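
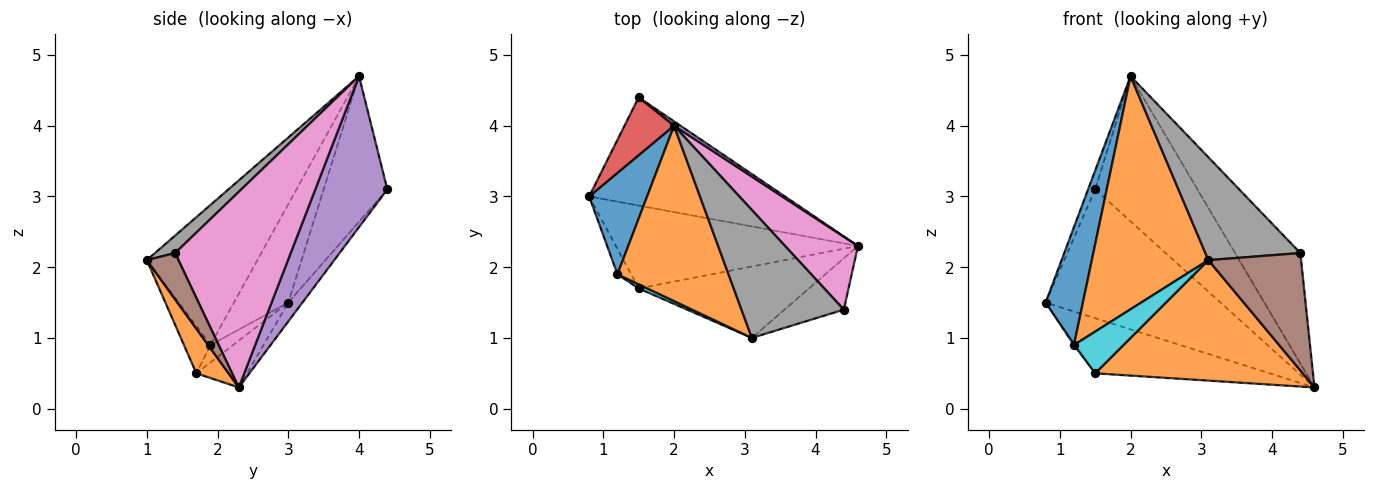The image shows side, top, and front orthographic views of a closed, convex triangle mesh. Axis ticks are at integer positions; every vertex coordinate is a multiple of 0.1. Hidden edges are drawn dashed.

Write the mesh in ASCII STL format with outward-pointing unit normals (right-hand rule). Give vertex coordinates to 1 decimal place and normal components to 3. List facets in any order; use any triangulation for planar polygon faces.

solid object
 facet normal -0.159 0.547 -0.822
  outer loop
   vertex 1.5 1.7 0.5
   vertex 0.8 3.0 1.5
   vertex 4.6 2.3 0.3
  endloop
 endfacet
 facet normal 0.132 -0.853 -0.505
  outer loop
   vertex 1.5 1.7 0.5
   vertex 4.6 2.3 0.3
   vertex 3.1 1.0 2.1
  endloop
 endfacet
 facet normal -0.062 0.764 -0.642
  outer loop
   vertex 1.5 4.4 3.1
   vertex 4.6 2.3 0.3
   vertex 0.8 3.0 1.5
  endloop
 endfacet
 facet normal -0.941 0.105 0.320
  outer loop
   vertex 1.5 4.4 3.1
   vertex 0.8 3.0 1.5
   vertex 2.0 4.0 4.7
  endloop
 endfacet
 facet normal 0.576 0.817 0.024
  outer loop
   vertex 1.5 4.4 3.1
   vertex 2.0 4.0 4.7
   vertex 4.6 2.3 0.3
  endloop
 endfacet
 facet normal 0.298 -0.874 -0.383
  outer loop
   vertex 4.4 1.4 2.2
   vertex 3.1 1.0 2.1
   vertex 4.6 2.3 0.3
  endloop
 endfacet
 facet normal 0.828 0.468 0.309
  outer loop
   vertex 4.4 1.4 2.2
   vertex 4.6 2.3 0.3
   vertex 2.0 4.0 4.7
  endloop
 endfacet
 facet normal 0.132 -0.621 0.773
  outer loop
   vertex 4.4 1.4 2.2
   vertex 2.0 4.0 4.7
   vertex 3.1 1.0 2.1
  endloop
 endfacet
 facet normal -0.787 0.049 -0.615
  outer loop
   vertex 1.2 1.9 0.9
   vertex 0.8 3.0 1.5
   vertex 1.5 1.7 0.5
  endloop
 endfacet
 facet normal -0.470 -0.878 0.086
  outer loop
   vertex 1.2 1.9 0.9
   vertex 1.5 1.7 0.5
   vertex 3.1 1.0 2.1
  endloop
 endfacet
 facet normal -0.742 -0.508 0.437
  outer loop
   vertex 1.2 1.9 0.9
   vertex 2.0 4.0 4.7
   vertex 0.8 3.0 1.5
  endloop
 endfacet
 facet normal -0.604 -0.637 0.479
  outer loop
   vertex 1.2 1.9 0.9
   vertex 3.1 1.0 2.1
   vertex 2.0 4.0 4.7
  endloop
 endfacet
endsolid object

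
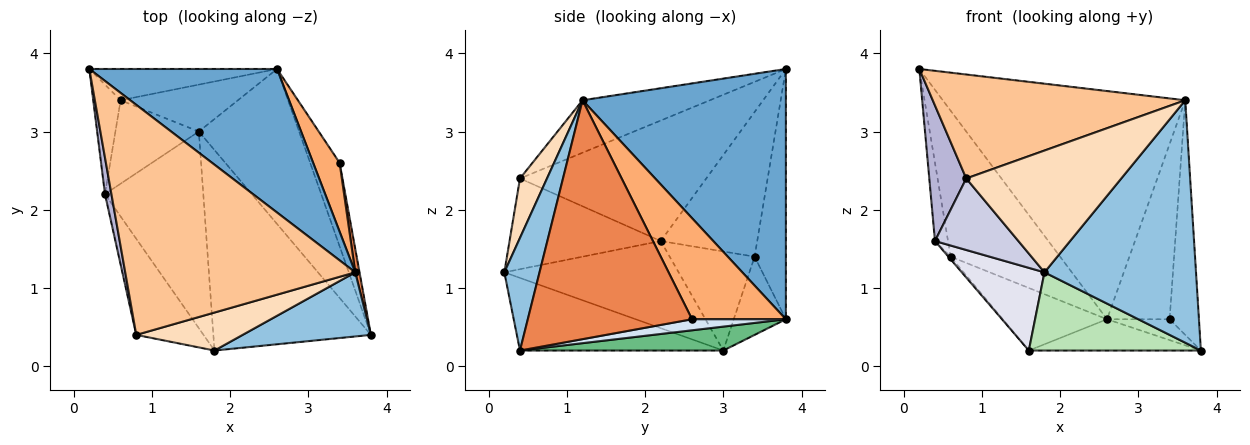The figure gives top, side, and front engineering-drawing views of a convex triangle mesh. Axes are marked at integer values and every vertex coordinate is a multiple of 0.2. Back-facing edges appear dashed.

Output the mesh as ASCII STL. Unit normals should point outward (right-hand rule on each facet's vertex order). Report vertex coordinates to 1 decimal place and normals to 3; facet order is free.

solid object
 facet normal 0.579 0.690 0.434
  outer loop
   vertex 3.6 1.2 3.4
   vertex 2.6 3.8 0.6
   vertex 0.2 3.8 3.8
  endloop
 endfacet
 facet normal 0.219 -0.943 0.250
  outer loop
   vertex 3.6 1.2 3.4
   vertex 1.8 0.2 1.2
   vertex 3.8 0.4 0.2
  endloop
 endfacet
 facet normal -0.269 0.942 -0.202
  outer loop
   vertex 0.6 3.4 1.4
   vertex 0.2 3.8 3.8
   vertex 2.6 3.8 0.6
  endloop
 endfacet
 facet normal 0.342 0.228 -0.912
  outer loop
   vertex 3.4 2.6 0.6
   vertex 3.8 0.4 0.2
   vertex 2.6 3.8 0.6
  endloop
 endfacet
 facet normal 0.984 0.176 0.018
  outer loop
   vertex 3.4 2.6 0.6
   vertex 3.6 1.2 3.4
   vertex 3.8 0.4 0.2
  endloop
 endfacet
 facet normal 0.813 0.542 0.213
  outer loop
   vertex 3.4 2.6 0.6
   vertex 2.6 3.8 0.6
   vertex 3.6 1.2 3.4
  endloop
 endfacet
 facet normal -0.203 -0.403 0.892
  outer loop
   vertex 0.8 0.4 2.4
   vertex 3.6 1.2 3.4
   vertex 0.2 3.8 3.8
  endloop
 endfacet
 facet normal 0.164 -0.942 0.294
  outer loop
   vertex 0.8 0.4 2.4
   vertex 1.8 0.2 1.2
   vertex 3.6 1.2 3.4
  endloop
 endfacet
 facet normal 0.228 0.193 -0.954
  outer loop
   vertex 1.6 3.0 0.2
   vertex 2.6 3.8 0.6
   vertex 3.8 0.4 0.2
  endloop
 endfacet
 facet normal -0.371 0.743 -0.557
  outer loop
   vertex 1.6 3.0 0.2
   vertex 0.6 3.4 1.4
   vertex 2.6 3.8 0.6
  endloop
 endfacet
 facet normal -0.395 -0.334 -0.856
  outer loop
   vertex 1.6 3.0 0.2
   vertex 3.8 0.4 0.2
   vertex 1.8 0.2 1.2
  endloop
 endfacet
 facet normal -0.765 0.020 -0.644
  outer loop
   vertex 0.4 2.2 1.6
   vertex 0.6 3.4 1.4
   vertex 1.6 3.0 0.2
  endloop
 endfacet
 facet normal -0.974 0.132 -0.184
  outer loop
   vertex 0.4 2.2 1.6
   vertex 0.2 3.8 3.8
   vertex 0.6 3.4 1.4
  endloop
 endfacet
 facet normal -0.980 -0.194 0.052
  outer loop
   vertex 0.4 2.2 1.6
   vertex 0.8 0.4 2.4
   vertex 0.2 3.8 3.8
  endloop
 endfacet
 facet normal -0.734 -0.405 -0.544
  outer loop
   vertex 0.4 2.2 1.6
   vertex 1.8 0.2 1.2
   vertex 0.8 0.4 2.4
  endloop
 endfacet
 facet normal -0.633 -0.300 -0.714
  outer loop
   vertex 0.4 2.2 1.6
   vertex 1.6 3.0 0.2
   vertex 1.8 0.2 1.2
  endloop
 endfacet
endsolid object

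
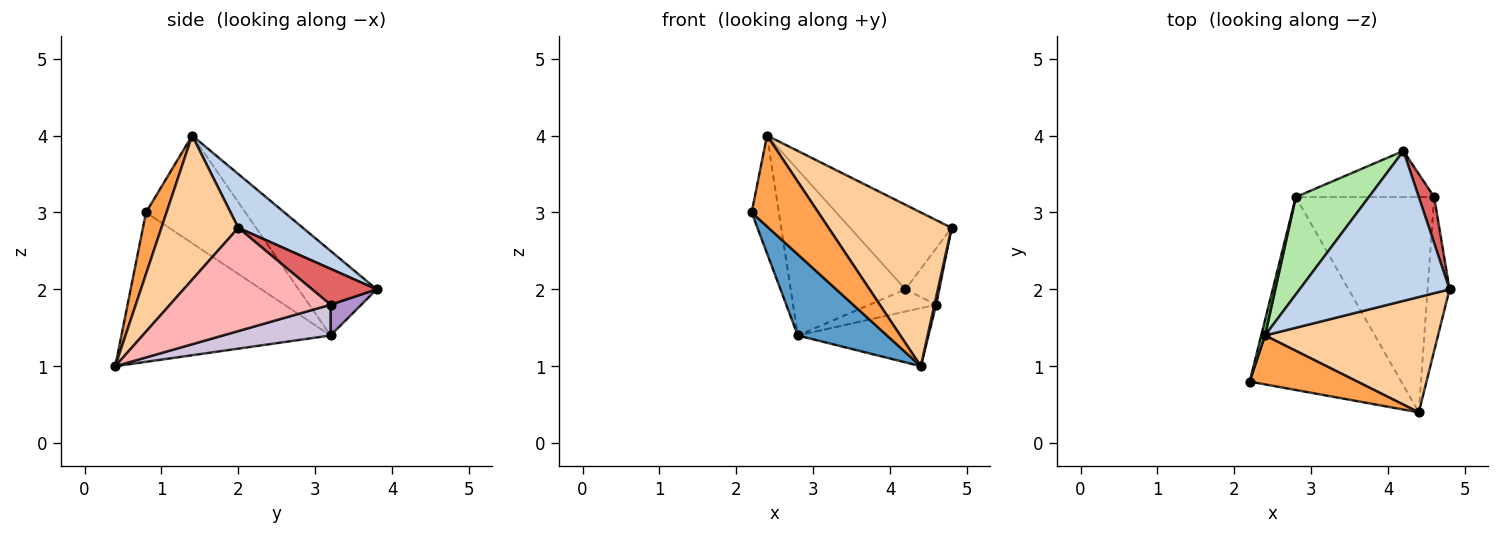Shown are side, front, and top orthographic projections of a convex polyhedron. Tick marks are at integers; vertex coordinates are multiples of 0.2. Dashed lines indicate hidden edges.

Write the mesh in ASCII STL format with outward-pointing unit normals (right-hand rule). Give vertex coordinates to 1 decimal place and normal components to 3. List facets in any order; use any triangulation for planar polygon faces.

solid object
 facet normal -0.672 -0.287 -0.682
  outer loop
   vertex 2.8 3.2 1.4
   vertex 4.4 0.4 1.0
   vertex 2.2 0.8 3.0
  endloop
 endfacet
 facet normal 0.298 0.469 0.831
  outer loop
   vertex 2.4 1.4 4.0
   vertex 4.8 2.0 2.8
   vertex 4.2 3.8 2.0
  endloop
 endfacet
 facet normal 0.261 -0.850 0.458
  outer loop
   vertex 2.4 1.4 4.0
   vertex 2.2 0.8 3.0
   vertex 4.4 0.4 1.0
  endloop
 endfacet
 facet normal 0.447 -0.716 0.537
  outer loop
   vertex 2.4 1.4 4.0
   vertex 4.4 0.4 1.0
   vertex 4.8 2.0 2.8
  endloop
 endfacet
 facet normal -0.964 0.264 0.034
  outer loop
   vertex 2.4 1.4 4.0
   vertex 2.8 3.2 1.4
   vertex 2.2 0.8 3.0
  endloop
 endfacet
 facet normal -0.506 0.744 0.437
  outer loop
   vertex 2.4 1.4 4.0
   vertex 4.2 3.8 2.0
   vertex 2.8 3.2 1.4
  endloop
 endfacet
 facet normal 0.828 0.434 0.355
  outer loop
   vertex 4.6 3.2 1.8
   vertex 4.2 3.8 2.0
   vertex 4.8 2.0 2.8
  endloop
 endfacet
 facet normal 0.978 -0.010 -0.208
  outer loop
   vertex 4.6 3.2 1.8
   vertex 4.8 2.0 2.8
   vertex 4.4 0.4 1.0
  endloop
 endfacet
 facet normal 0.196 0.425 -0.883
  outer loop
   vertex 4.6 3.2 1.8
   vertex 2.8 3.2 1.4
   vertex 4.2 3.8 2.0
  endloop
 endfacet
 facet normal 0.210 0.255 -0.944
  outer loop
   vertex 4.6 3.2 1.8
   vertex 4.4 0.4 1.0
   vertex 2.8 3.2 1.4
  endloop
 endfacet
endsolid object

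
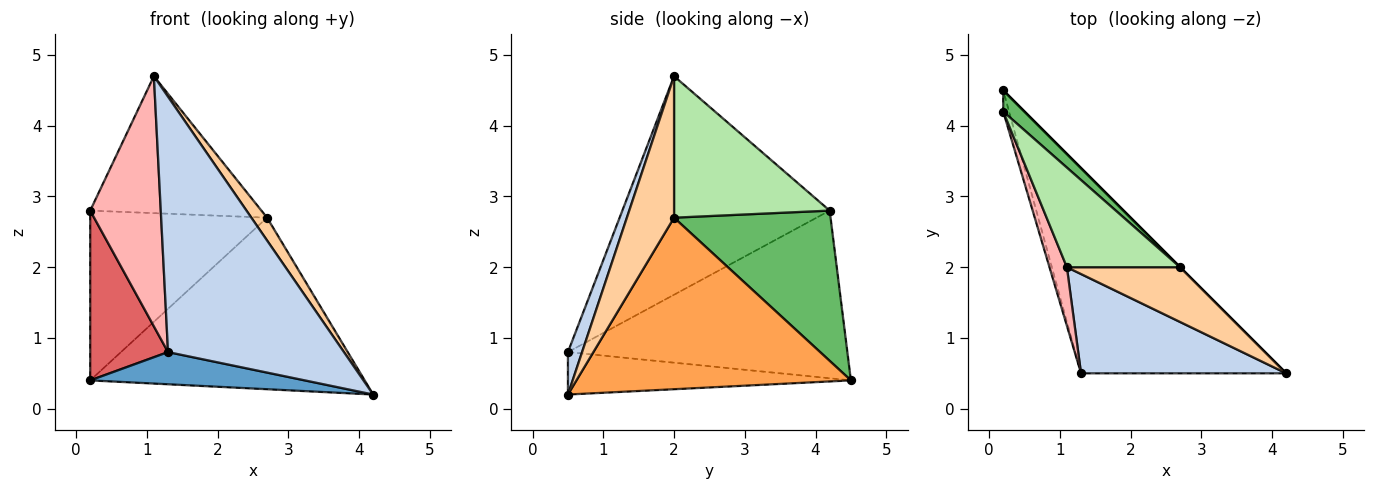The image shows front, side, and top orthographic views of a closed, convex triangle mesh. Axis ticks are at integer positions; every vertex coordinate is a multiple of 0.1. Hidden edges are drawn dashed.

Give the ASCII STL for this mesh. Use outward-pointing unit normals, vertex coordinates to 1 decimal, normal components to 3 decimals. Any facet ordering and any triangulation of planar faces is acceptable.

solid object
 facet normal -0.200 -0.152 -0.968
  outer loop
   vertex 1.3 0.5 0.8
   vertex 0.2 4.5 0.4
   vertex 4.2 0.5 0.2
  endloop
 endfacet
 facet normal 0.075 -0.929 0.361
  outer loop
   vertex 1.3 0.5 0.8
   vertex 4.2 0.5 0.2
   vertex 1.1 2.0 4.7
  endloop
 endfacet
 facet normal 0.707 0.707 0.000
  outer loop
   vertex 2.7 2.0 2.7
   vertex 4.2 0.5 0.2
   vertex 0.2 4.5 0.4
  endloop
 endfacet
 facet normal 0.756 -0.252 0.605
  outer loop
   vertex 2.7 2.0 2.7
   vertex 1.1 2.0 4.7
   vertex 4.2 0.5 0.2
  endloop
 endfacet
 facet normal 0.660 0.746 0.093
  outer loop
   vertex 0.2 4.2 2.8
   vertex 2.7 2.0 2.7
   vertex 0.2 4.5 0.4
  endloop
 endfacet
 facet normal 0.592 0.652 0.474
  outer loop
   vertex 0.2 4.2 2.8
   vertex 1.1 2.0 4.7
   vertex 2.7 2.0 2.7
  endloop
 endfacet
 facet normal -0.963 -0.268 -0.034
  outer loop
   vertex 0.2 4.2 2.8
   vertex 0.2 4.5 0.4
   vertex 1.3 0.5 0.8
  endloop
 endfacet
 facet normal -0.944 -0.321 0.075
  outer loop
   vertex 0.2 4.2 2.8
   vertex 1.3 0.5 0.8
   vertex 1.1 2.0 4.7
  endloop
 endfacet
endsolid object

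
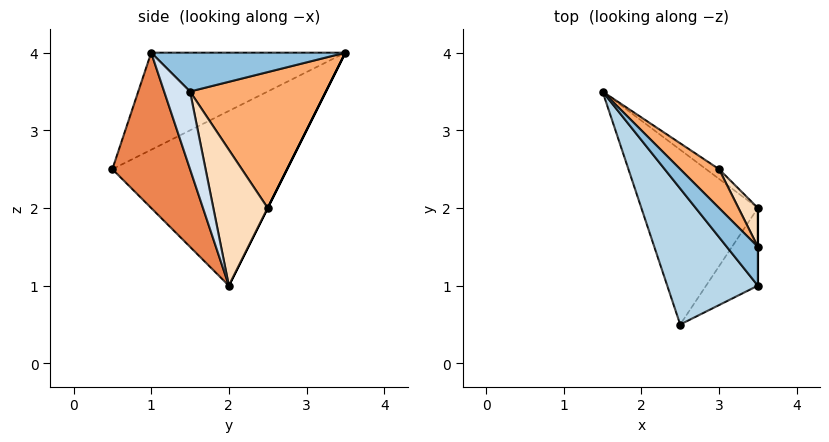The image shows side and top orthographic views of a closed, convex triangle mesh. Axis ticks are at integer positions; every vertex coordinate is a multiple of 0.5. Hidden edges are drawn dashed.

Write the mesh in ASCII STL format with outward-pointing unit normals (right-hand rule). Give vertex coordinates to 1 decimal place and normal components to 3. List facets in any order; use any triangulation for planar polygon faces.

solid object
 facet normal -0.832 0.000 -0.555
  outer loop
   vertex 3.5 2.0 1.0
   vertex 2.5 0.5 2.5
   vertex 1.5 3.5 4.0
  endloop
 endfacet
 facet normal 0.662 0.530 0.530
  outer loop
   vertex 3.5 1.0 4.0
   vertex 3.5 1.5 3.5
   vertex 1.5 3.5 4.0
  endloop
 endfacet
 facet normal -0.631 -0.505 0.589
  outer loop
   vertex 3.5 1.0 4.0
   vertex 1.5 3.5 4.0
   vertex 2.5 0.5 2.5
  endloop
 endfacet
 facet normal 1.000 0.000 0.000
  outer loop
   vertex 3.5 1.0 4.0
   vertex 3.5 2.0 1.0
   vertex 3.5 1.5 3.5
  endloop
 endfacet
 facet normal 0.688 -0.688 -0.229
  outer loop
   vertex 3.5 1.0 4.0
   vertex 2.5 0.5 2.5
   vertex 3.5 2.0 1.0
  endloop
 endfacet
 facet normal 0.717 0.666 0.205
  outer loop
   vertex 3.0 2.5 2.0
   vertex 1.5 3.5 4.0
   vertex 3.5 1.5 3.5
  endloop
 endfacet
 facet normal 0.000 0.894 -0.447
  outer loop
   vertex 3.0 2.5 2.0
   vertex 3.5 2.0 1.0
   vertex 1.5 3.5 4.0
  endloop
 endfacet
 facet normal 0.808 0.577 0.115
  outer loop
   vertex 3.0 2.5 2.0
   vertex 3.5 1.5 3.5
   vertex 3.5 2.0 1.0
  endloop
 endfacet
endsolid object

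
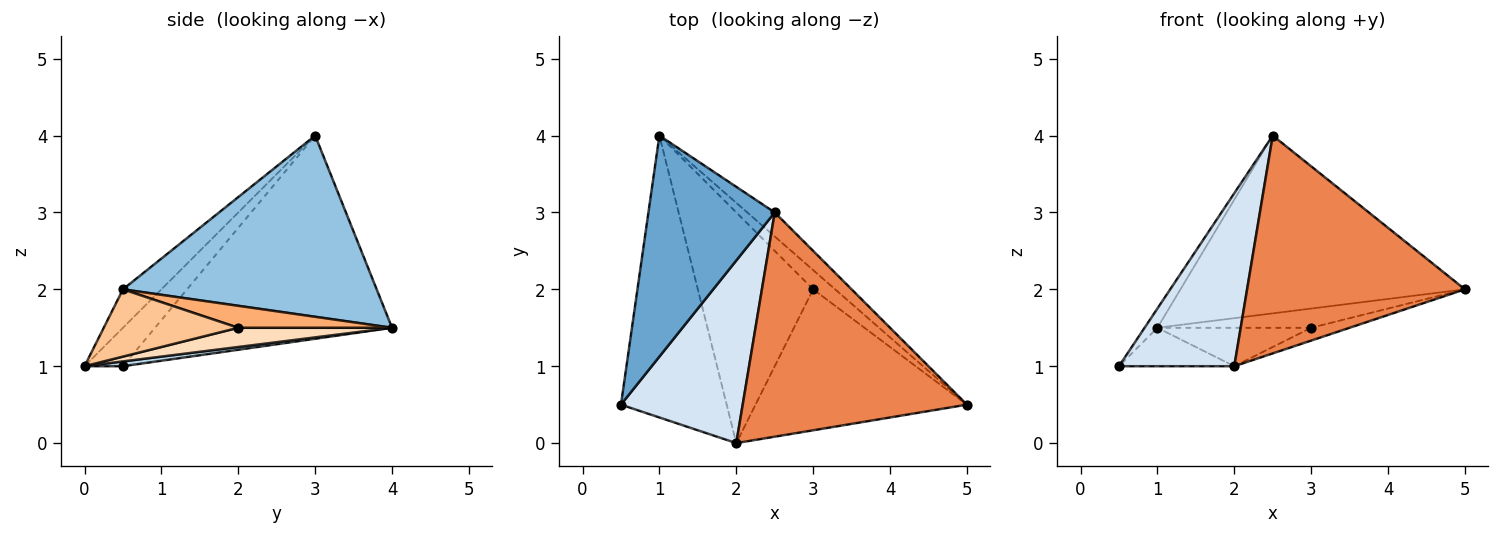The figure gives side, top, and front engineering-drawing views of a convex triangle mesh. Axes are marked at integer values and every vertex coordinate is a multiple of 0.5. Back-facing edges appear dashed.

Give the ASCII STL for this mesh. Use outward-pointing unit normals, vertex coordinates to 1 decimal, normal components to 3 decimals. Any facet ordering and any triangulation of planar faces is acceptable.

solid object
 facet normal -0.848 0.046 0.527
  outer loop
   vertex 2.5 3.0 4.0
   vertex 1.0 4.0 1.5
   vertex 0.5 0.5 1.0
  endloop
 endfacet
 facet normal 0.662 0.743 -0.100
  outer loop
   vertex 2.5 3.0 4.0
   vertex 5.0 0.5 2.0
   vertex 1.0 4.0 1.5
  endloop
 endfacet
 facet normal 0.045 0.135 -0.990
  outer loop
   vertex 2.0 0.0 1.0
   vertex 0.5 0.5 1.0
   vertex 1.0 4.0 1.5
  endloop
 endfacet
 facet normal -0.223 -0.670 0.708
  outer loop
   vertex 2.0 0.0 1.0
   vertex 2.5 3.0 4.0
   vertex 0.5 0.5 1.0
  endloop
 endfacet
 facet normal -0.122 -0.692 0.712
  outer loop
   vertex 2.0 0.0 1.0
   vertex 5.0 0.5 2.0
   vertex 2.5 3.0 4.0
  endloop
 endfacet
 facet normal 0.577 0.577 -0.577
  outer loop
   vertex 3.0 2.0 1.5
   vertex 1.0 4.0 1.5
   vertex 5.0 0.5 2.0
  endloop
 endfacet
 facet normal 0.302 0.086 -0.949
  outer loop
   vertex 3.0 2.0 1.5
   vertex 5.0 0.5 2.0
   vertex 2.0 0.0 1.0
  endloop
 endfacet
 facet normal 0.162 0.162 -0.973
  outer loop
   vertex 3.0 2.0 1.5
   vertex 2.0 0.0 1.0
   vertex 1.0 4.0 1.5
  endloop
 endfacet
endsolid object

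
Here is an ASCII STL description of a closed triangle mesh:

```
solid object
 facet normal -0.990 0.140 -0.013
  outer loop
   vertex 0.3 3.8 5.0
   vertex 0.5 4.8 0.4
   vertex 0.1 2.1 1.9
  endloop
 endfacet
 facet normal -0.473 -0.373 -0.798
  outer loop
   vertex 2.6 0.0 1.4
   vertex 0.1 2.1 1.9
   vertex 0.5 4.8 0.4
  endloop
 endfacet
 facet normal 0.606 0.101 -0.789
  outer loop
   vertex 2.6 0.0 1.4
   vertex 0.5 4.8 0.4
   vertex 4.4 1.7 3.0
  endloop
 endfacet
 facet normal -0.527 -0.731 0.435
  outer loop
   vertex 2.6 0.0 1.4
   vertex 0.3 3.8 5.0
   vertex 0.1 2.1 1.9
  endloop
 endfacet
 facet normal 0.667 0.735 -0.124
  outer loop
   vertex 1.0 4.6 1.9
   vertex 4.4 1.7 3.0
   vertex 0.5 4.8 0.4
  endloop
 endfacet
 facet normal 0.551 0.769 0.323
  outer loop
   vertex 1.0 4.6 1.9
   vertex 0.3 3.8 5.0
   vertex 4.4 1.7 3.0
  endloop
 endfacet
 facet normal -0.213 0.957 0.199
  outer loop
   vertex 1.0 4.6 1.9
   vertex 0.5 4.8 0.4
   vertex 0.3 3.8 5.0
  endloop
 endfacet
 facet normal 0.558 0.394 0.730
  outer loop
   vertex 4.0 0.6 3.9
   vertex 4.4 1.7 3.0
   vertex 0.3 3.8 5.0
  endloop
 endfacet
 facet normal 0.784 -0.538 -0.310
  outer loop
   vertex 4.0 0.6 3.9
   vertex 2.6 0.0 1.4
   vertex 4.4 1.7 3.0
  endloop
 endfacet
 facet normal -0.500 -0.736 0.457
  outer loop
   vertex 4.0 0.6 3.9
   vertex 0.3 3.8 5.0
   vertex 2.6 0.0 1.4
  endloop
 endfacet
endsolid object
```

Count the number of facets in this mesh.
10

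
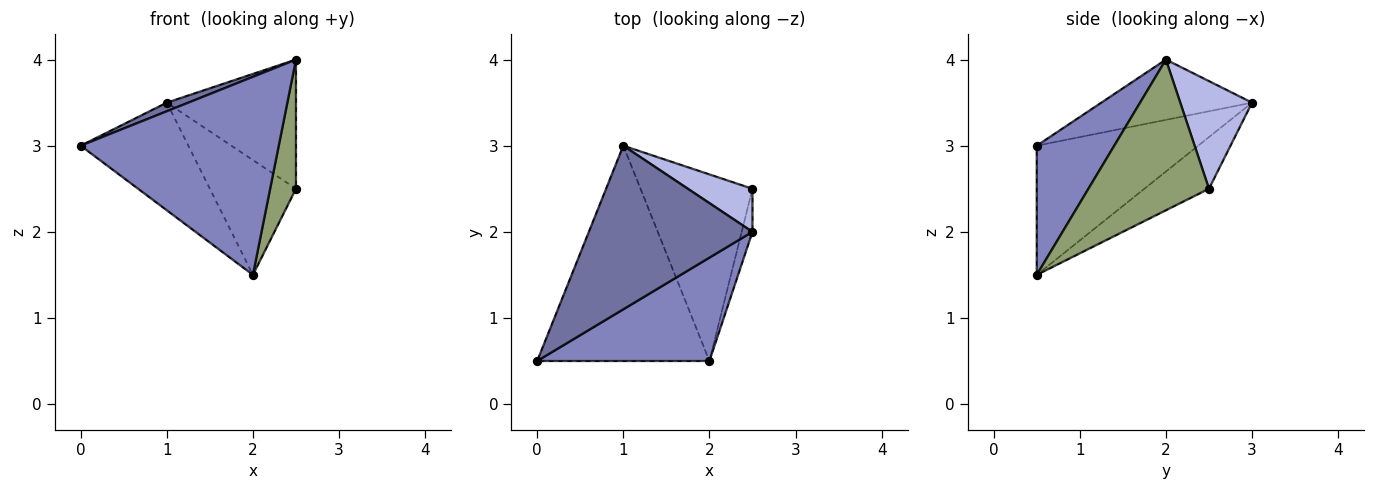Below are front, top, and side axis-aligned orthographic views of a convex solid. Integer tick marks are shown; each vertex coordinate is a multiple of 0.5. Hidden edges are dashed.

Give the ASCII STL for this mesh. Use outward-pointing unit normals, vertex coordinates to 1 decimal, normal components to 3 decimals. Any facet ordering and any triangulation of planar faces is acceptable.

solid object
 facet normal -0.345 -0.049 0.937
  outer loop
   vertex 1.0 3.0 3.5
   vertex 0.0 0.5 3.0
   vertex 2.5 2.0 4.0
  endloop
 endfacet
 facet normal 0.328 -0.838 0.437
  outer loop
   vertex 2.0 0.5 1.5
   vertex 2.5 2.0 4.0
   vertex 0.0 0.5 3.0
  endloop
 endfacet
 facet normal -0.557 0.371 -0.743
  outer loop
   vertex 2.0 0.5 1.5
   vertex 0.0 0.5 3.0
   vertex 1.0 3.0 3.5
  endloop
 endfacet
 facet normal 0.466 0.839 0.280
  outer loop
   vertex 2.5 2.5 2.5
   vertex 1.0 3.0 3.5
   vertex 2.5 2.0 4.0
  endloop
 endfacet
 facet normal 0.975 -0.209 -0.070
  outer loop
   vertex 2.5 2.5 2.5
   vertex 2.5 2.0 4.0
   vertex 2.0 0.5 1.5
  endloop
 endfacet
 facet normal -0.366 0.488 -0.793
  outer loop
   vertex 2.5 2.5 2.5
   vertex 2.0 0.5 1.5
   vertex 1.0 3.0 3.5
  endloop
 endfacet
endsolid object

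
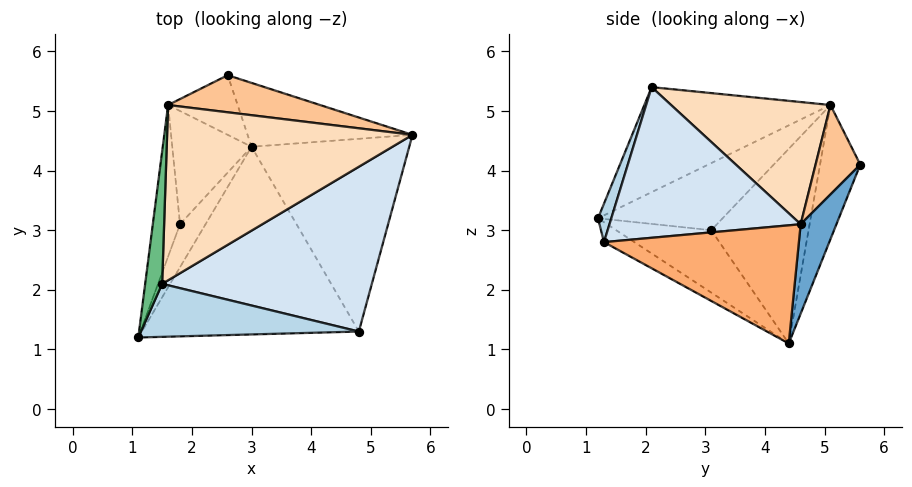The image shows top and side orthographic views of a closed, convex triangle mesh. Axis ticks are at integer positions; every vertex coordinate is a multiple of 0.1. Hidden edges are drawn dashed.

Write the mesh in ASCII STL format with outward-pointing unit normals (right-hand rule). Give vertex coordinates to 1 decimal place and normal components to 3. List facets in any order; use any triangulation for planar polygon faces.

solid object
 facet normal 0.186 0.921 -0.343
  outer loop
   vertex 3.0 4.4 1.1
   vertex 2.6 5.6 4.1
   vertex 5.7 4.6 3.1
  endloop
 endfacet
 facet normal -0.886 0.288 -0.362
  outer loop
   vertex 1.8 3.1 3.0
   vertex 3.0 4.4 1.1
   vertex 1.1 1.2 3.2
  endloop
 endfacet
 facet normal 0.065 -0.928 0.368
  outer loop
   vertex 4.8 1.3 2.8
   vertex 1.5 2.1 5.4
   vertex 1.1 1.2 3.2
  endloop
 endfacet
 facet normal 0.568 -0.227 0.791
  outer loop
   vertex 4.8 1.3 2.8
   vertex 5.7 4.6 3.1
   vertex 1.5 2.1 5.4
  endloop
 endfacet
 facet normal -0.078 -0.514 -0.854
  outer loop
   vertex 4.8 1.3 2.8
   vertex 1.1 1.2 3.2
   vertex 3.0 4.4 1.1
  endloop
 endfacet
 facet normal 0.597 -0.090 -0.797
  outer loop
   vertex 4.8 1.3 2.8
   vertex 3.0 4.4 1.1
   vertex 5.7 4.6 3.1
  endloop
 endfacet
 facet normal 0.413 0.579 0.703
  outer loop
   vertex 1.6 5.1 5.1
   vertex 5.7 4.6 3.1
   vertex 2.6 5.6 4.1
  endloop
 endfacet
 facet normal 0.445 0.074 0.893
  outer loop
   vertex 1.6 5.1 5.1
   vertex 1.5 2.1 5.4
   vertex 5.7 4.6 3.1
  endloop
 endfacet
 facet normal -0.986 0.049 0.159
  outer loop
   vertex 1.6 5.1 5.1
   vertex 1.1 1.2 3.2
   vertex 1.5 2.1 5.4
  endloop
 endfacet
 facet normal -0.887 0.289 -0.360
  outer loop
   vertex 1.6 5.1 5.1
   vertex 1.8 3.1 3.0
   vertex 1.1 1.2 3.2
  endloop
 endfacet
 facet normal -0.675 0.650 -0.350
  outer loop
   vertex 1.6 5.1 5.1
   vertex 2.6 5.6 4.1
   vertex 3.0 4.4 1.1
  endloop
 endfacet
 facet normal -0.886 0.290 -0.361
  outer loop
   vertex 1.6 5.1 5.1
   vertex 3.0 4.4 1.1
   vertex 1.8 3.1 3.0
  endloop
 endfacet
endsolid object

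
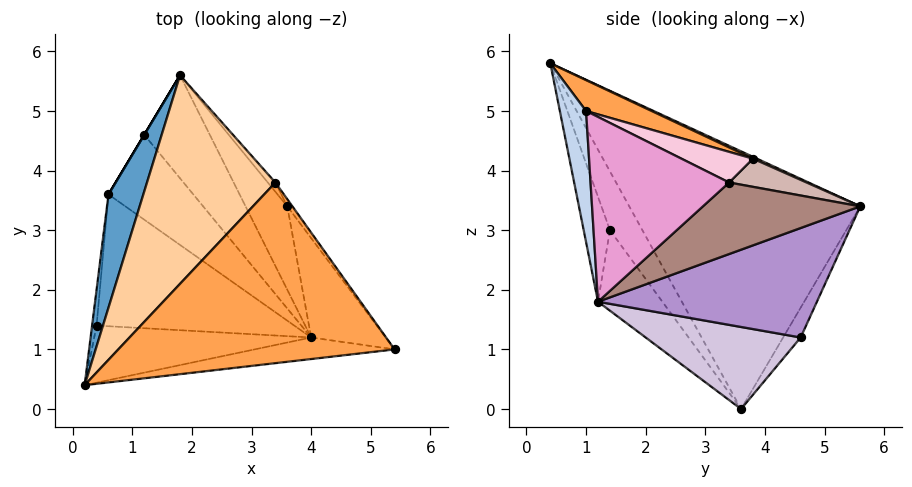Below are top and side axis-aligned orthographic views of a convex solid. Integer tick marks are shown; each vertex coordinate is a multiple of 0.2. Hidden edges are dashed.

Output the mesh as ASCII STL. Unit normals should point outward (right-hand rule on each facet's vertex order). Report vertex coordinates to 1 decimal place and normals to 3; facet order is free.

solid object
 facet normal -0.930 0.344 0.126
  outer loop
   vertex 0.6 3.6 0.0
   vertex 0.2 0.4 5.8
   vertex 1.8 5.6 3.4
  endloop
 endfacet
 facet normal 0.098 -0.990 -0.105
  outer loop
   vertex 4.0 1.2 1.8
   vertex 5.4 1.0 5.0
   vertex 0.2 0.4 5.8
  endloop
 endfacet
 facet normal 0.104 0.341 0.934
  outer loop
   vertex 3.4 3.8 4.2
   vertex 0.2 0.4 5.8
   vertex 5.4 1.0 5.0
  endloop
 endfacet
 facet normal 0.013 0.416 0.909
  outer loop
   vertex 3.4 3.8 4.2
   vertex 1.8 5.6 3.4
   vertex 0.2 0.4 5.8
  endloop
 endfacet
 facet normal -0.997 -0.013 -0.076
  outer loop
   vertex 0.4 1.4 3.0
   vertex 0.2 0.4 5.8
   vertex 0.6 3.6 0.0
  endloop
 endfacet
 facet normal -0.165 -0.925 -0.342
  outer loop
   vertex 0.4 1.4 3.0
   vertex 4.0 1.2 1.8
   vertex 0.2 0.4 5.8
  endloop
 endfacet
 facet normal -0.238 -0.776 -0.585
  outer loop
   vertex 0.4 1.4 3.0
   vertex 0.6 3.6 0.0
   vertex 4.0 1.2 1.8
  endloop
 endfacet
 facet normal -0.857 0.514 0.000
  outer loop
   vertex 1.2 4.6 1.2
   vertex 0.6 3.6 0.0
   vertex 1.8 5.6 3.4
  endloop
 endfacet
 facet normal 0.730 0.524 -0.438
  outer loop
   vertex 1.2 4.6 1.2
   vertex 1.8 5.6 3.4
   vertex 4.0 1.2 1.8
  endloop
 endfacet
 facet normal 0.635 0.407 -0.657
  outer loop
   vertex 1.2 4.6 1.2
   vertex 4.0 1.2 1.8
   vertex 0.6 3.6 0.0
  endloop
 endfacet
 facet normal 0.736 0.524 -0.429
  outer loop
   vertex 3.6 3.4 3.8
   vertex 4.0 1.2 1.8
   vertex 1.8 5.6 3.4
  endloop
 endfacet
 facet normal 0.775 0.596 -0.209
  outer loop
   vertex 3.6 3.4 3.8
   vertex 1.8 5.6 3.4
   vertex 3.4 3.8 4.2
  endloop
 endfacet
 facet normal 0.827 0.453 -0.333
  outer loop
   vertex 3.6 3.4 3.8
   vertex 5.4 1.0 5.0
   vertex 4.0 1.2 1.8
  endloop
 endfacet
 facet normal 0.824 0.549 -0.137
  outer loop
   vertex 3.6 3.4 3.8
   vertex 3.4 3.8 4.2
   vertex 5.4 1.0 5.0
  endloop
 endfacet
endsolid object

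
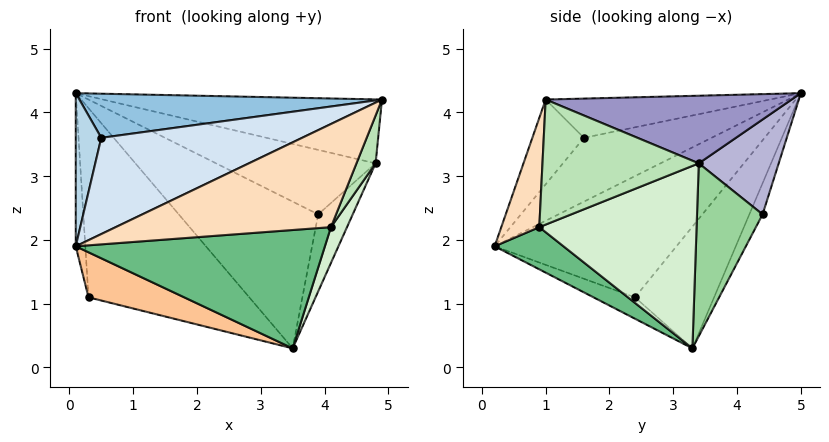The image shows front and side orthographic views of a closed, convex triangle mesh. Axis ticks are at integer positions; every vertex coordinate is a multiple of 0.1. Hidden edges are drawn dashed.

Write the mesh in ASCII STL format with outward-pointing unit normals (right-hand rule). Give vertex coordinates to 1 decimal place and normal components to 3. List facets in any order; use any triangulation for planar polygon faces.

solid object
 facet normal -0.084 0.889 -0.450
  outer loop
   vertex 3.9 4.4 2.4
   vertex 3.5 3.3 0.3
   vertex 0.1 5.0 4.3
  endloop
 endfacet
 facet normal -0.161 -0.217 0.963
  outer loop
   vertex 0.5 1.6 3.6
   vertex 4.9 1.0 4.2
   vertex 0.1 5.0 4.3
  endloop
 endfacet
 facet normal -0.913 -0.183 0.365
  outer loop
   vertex 0.5 1.6 3.6
   vertex 0.1 5.0 4.3
   vertex 0.1 0.2 1.9
  endloop
 endfacet
 facet normal -0.189 -0.736 0.650
  outer loop
   vertex 0.5 1.6 3.6
   vertex 0.1 0.2 1.9
   vertex 4.9 1.0 4.2
  endloop
 endfacet
 facet normal -0.993 0.052 -0.105
  outer loop
   vertex 0.3 2.4 1.1
   vertex 0.1 0.2 1.9
   vertex 0.1 5.0 4.3
  endloop
 endfacet
 facet normal -0.352 0.716 -0.603
  outer loop
   vertex 0.3 2.4 1.1
   vertex 0.1 5.0 4.3
   vertex 3.5 3.3 0.3
  endloop
 endfacet
 facet normal -0.142 -0.327 -0.934
  outer loop
   vertex 0.3 2.4 1.1
   vertex 3.5 3.3 0.3
   vertex 0.1 0.2 1.9
  endloop
 endfacet
 facet normal 0.174 -0.985 -0.020
  outer loop
   vertex 4.1 0.9 2.2
   vertex 4.9 1.0 4.2
   vertex 0.1 0.2 1.9
  endloop
 endfacet
 facet normal 0.162 -0.587 -0.793
  outer loop
   vertex 4.1 0.9 2.2
   vertex 0.1 0.2 1.9
   vertex 3.5 3.3 0.3
  endloop
 endfacet
 facet normal 0.818 0.431 -0.381
  outer loop
   vertex 4.8 3.4 3.2
   vertex 3.5 3.3 0.3
   vertex 3.9 4.4 2.4
  endloop
 endfacet
 facet normal 0.924 -0.113 -0.364
  outer loop
   vertex 4.8 3.4 3.2
   vertex 4.9 1.0 4.2
   vertex 4.1 0.9 2.2
  endloop
 endfacet
 facet normal 0.910 -0.093 -0.405
  outer loop
   vertex 4.8 3.4 3.2
   vertex 4.1 0.9 2.2
   vertex 3.5 3.3 0.3
  endloop
 endfacet
 facet normal 0.330 0.375 0.866
  outer loop
   vertex 4.8 3.4 3.2
   vertex 0.1 5.0 4.3
   vertex 4.9 1.0 4.2
  endloop
 endfacet
 facet normal 0.382 0.762 0.523
  outer loop
   vertex 4.8 3.4 3.2
   vertex 3.9 4.4 2.4
   vertex 0.1 5.0 4.3
  endloop
 endfacet
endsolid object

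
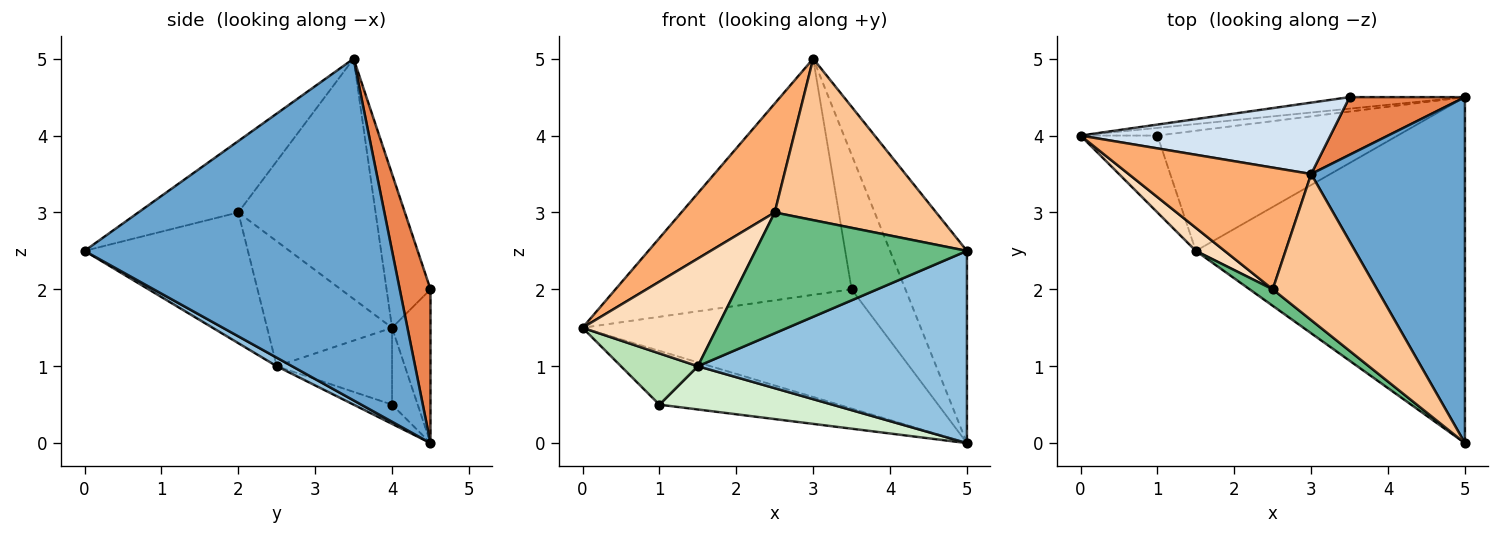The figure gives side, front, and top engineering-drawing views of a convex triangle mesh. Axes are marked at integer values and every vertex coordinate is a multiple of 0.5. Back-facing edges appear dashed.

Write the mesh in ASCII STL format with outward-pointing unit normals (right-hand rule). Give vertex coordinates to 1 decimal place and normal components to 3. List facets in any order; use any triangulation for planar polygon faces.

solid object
 facet normal 0.889 0.222 0.400
  outer loop
   vertex 3.0 3.5 5.0
   vertex 5.0 0.0 2.5
   vertex 5.0 4.5 0.0
  endloop
 endfacet
 facet normal 0.028 -0.485 -0.874
  outer loop
   vertex 1.5 2.5 1.0
   vertex 5.0 4.5 0.0
   vertex 5.0 0.0 2.5
  endloop
 endfacet
 facet normal -0.127 0.987 -0.096
  outer loop
   vertex 3.5 4.5 2.0
   vertex 5.0 4.5 0.0
   vertex 0.0 4.0 1.5
  endloop
 endfacet
 facet normal -0.175 0.942 0.285
  outer loop
   vertex 3.5 4.5 2.0
   vertex 0.0 4.0 1.5
   vertex 3.0 3.5 5.0
  endloop
 endfacet
 facet normal 0.465 0.814 0.349
  outer loop
   vertex 3.5 4.5 2.0
   vertex 3.0 3.5 5.0
   vertex 5.0 4.5 0.0
  endloop
 endfacet
 facet normal -0.700 -0.476 0.532
  outer loop
   vertex 2.5 2.0 3.0
   vertex 3.0 3.5 5.0
   vertex 0.0 4.0 1.5
  endloop
 endfacet
 facet normal -0.417 -0.674 0.610
  outer loop
   vertex 2.5 2.0 3.0
   vertex 5.0 0.0 2.5
   vertex 3.0 3.5 5.0
  endloop
 endfacet
 facet normal -0.672 -0.724 0.155
  outer loop
   vertex 2.5 2.0 3.0
   vertex 0.0 4.0 1.5
   vertex 1.5 2.5 1.0
  endloop
 endfacet
 facet normal -0.608 -0.787 0.107
  outer loop
   vertex 2.5 2.0 3.0
   vertex 1.5 2.5 1.0
   vertex 5.0 0.0 2.5
  endloop
 endfacet
 facet normal -0.140 0.980 -0.140
  outer loop
   vertex 1.0 4.0 0.5
   vertex 0.0 4.0 1.5
   vertex 5.0 4.5 0.0
  endloop
 endfacet
 facet normal -0.640 -0.426 -0.640
  outer loop
   vertex 1.0 4.0 0.5
   vertex 1.5 2.5 1.0
   vertex 0.0 4.0 1.5
  endloop
 endfacet
 facet normal -0.075 -0.338 -0.938
  outer loop
   vertex 1.0 4.0 0.5
   vertex 5.0 4.5 0.0
   vertex 1.5 2.5 1.0
  endloop
 endfacet
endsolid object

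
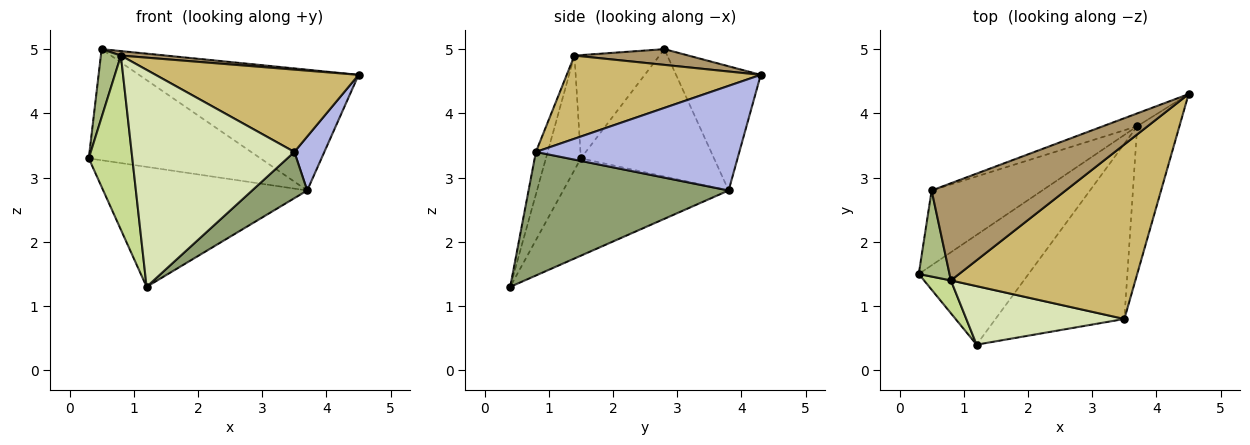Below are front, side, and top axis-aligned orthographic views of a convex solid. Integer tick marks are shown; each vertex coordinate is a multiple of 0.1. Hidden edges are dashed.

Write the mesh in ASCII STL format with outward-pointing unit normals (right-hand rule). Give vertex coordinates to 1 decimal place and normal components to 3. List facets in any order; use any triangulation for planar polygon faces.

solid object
 facet normal -0.513 0.633 -0.579
  outer loop
   vertex 3.7 3.8 2.8
   vertex 1.2 0.4 1.3
   vertex 0.3 1.5 3.3
  endloop
 endfacet
 facet normal -0.541 0.698 -0.470
  outer loop
   vertex 3.7 3.8 2.8
   vertex 0.3 1.5 3.3
   vertex 0.5 2.8 5.0
  endloop
 endfacet
 facet normal -0.358 0.928 -0.099
  outer loop
   vertex 3.7 3.8 2.8
   vertex 0.5 2.8 5.0
   vertex 4.5 4.3 4.6
  endloop
 endfacet
 facet normal 0.919 -0.135 -0.371
  outer loop
   vertex 3.7 3.8 2.8
   vertex 4.5 4.3 4.6
   vertex 3.5 0.8 3.4
  endloop
 endfacet
 facet normal 0.680 -0.187 -0.709
  outer loop
   vertex 3.7 3.8 2.8
   vertex 3.5 0.8 3.4
   vertex 1.2 0.4 1.3
  endloop
 endfacet
 facet normal -0.935 -0.220 0.278
  outer loop
   vertex 0.8 1.4 4.9
   vertex 0.5 2.8 5.0
   vertex 0.3 1.5 3.3
  endloop
 endfacet
 facet normal -0.620 -0.771 0.145
  outer loop
   vertex 0.8 1.4 4.9
   vertex 0.3 1.5 3.3
   vertex 1.2 0.4 1.3
  endloop
 endfacet
 facet normal -0.070 -0.963 0.260
  outer loop
   vertex 0.8 1.4 4.9
   vertex 1.2 0.4 1.3
   vertex 3.5 0.8 3.4
  endloop
 endfacet
 facet normal 0.116 -0.046 0.992
  outer loop
   vertex 0.8 1.4 4.9
   vertex 4.5 4.3 4.6
   vertex 0.5 2.8 5.0
  endloop
 endfacet
 facet normal 0.378 -0.395 0.838
  outer loop
   vertex 0.8 1.4 4.9
   vertex 3.5 0.8 3.4
   vertex 4.5 4.3 4.6
  endloop
 endfacet
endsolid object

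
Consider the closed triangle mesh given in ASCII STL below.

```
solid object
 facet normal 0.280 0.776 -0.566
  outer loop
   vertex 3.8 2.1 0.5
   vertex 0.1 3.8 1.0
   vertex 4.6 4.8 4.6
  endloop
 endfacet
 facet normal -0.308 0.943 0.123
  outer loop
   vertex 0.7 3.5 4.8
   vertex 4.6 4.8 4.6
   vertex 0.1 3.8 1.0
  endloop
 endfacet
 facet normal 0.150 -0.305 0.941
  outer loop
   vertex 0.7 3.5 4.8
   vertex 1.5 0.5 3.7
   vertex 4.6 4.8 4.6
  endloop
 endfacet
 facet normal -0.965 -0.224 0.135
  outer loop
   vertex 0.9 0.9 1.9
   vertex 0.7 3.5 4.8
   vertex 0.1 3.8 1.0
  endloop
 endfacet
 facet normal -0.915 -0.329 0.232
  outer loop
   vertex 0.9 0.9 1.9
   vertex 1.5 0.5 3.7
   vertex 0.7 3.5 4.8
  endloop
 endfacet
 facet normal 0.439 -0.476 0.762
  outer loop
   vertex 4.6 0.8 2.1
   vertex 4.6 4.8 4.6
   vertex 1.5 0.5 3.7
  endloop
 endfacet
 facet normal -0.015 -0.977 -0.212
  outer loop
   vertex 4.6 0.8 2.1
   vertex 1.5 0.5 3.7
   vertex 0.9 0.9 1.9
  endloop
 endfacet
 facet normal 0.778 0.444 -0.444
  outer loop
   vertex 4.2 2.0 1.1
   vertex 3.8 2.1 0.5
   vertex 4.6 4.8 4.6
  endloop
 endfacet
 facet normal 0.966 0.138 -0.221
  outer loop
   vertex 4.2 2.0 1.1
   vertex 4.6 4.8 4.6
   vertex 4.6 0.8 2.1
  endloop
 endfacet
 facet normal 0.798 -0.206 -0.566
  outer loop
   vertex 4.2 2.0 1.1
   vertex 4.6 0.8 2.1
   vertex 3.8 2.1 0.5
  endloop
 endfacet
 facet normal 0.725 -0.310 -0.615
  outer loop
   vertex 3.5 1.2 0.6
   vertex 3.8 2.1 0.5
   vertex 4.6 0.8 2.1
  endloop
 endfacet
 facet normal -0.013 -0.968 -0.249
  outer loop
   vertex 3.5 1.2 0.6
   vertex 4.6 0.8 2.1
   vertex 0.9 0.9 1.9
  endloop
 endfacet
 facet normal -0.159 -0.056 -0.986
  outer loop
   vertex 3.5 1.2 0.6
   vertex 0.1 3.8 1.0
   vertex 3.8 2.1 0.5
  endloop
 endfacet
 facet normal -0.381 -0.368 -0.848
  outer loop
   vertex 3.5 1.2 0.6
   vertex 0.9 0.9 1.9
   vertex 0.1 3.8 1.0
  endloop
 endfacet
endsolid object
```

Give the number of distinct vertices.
9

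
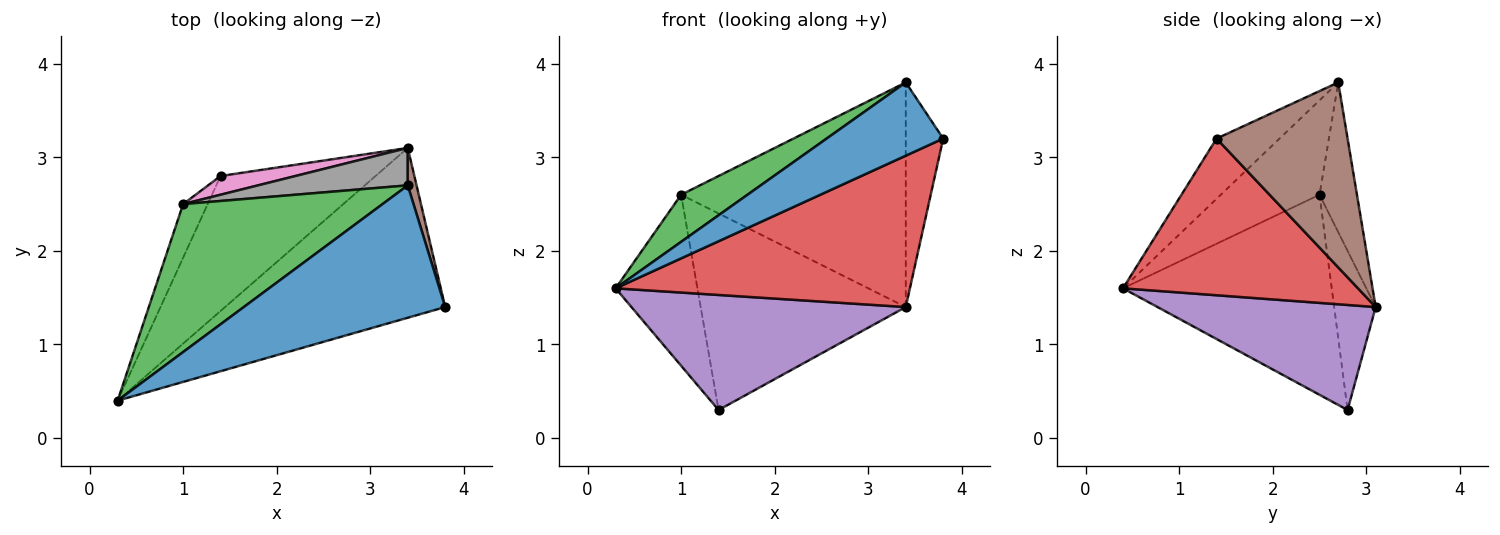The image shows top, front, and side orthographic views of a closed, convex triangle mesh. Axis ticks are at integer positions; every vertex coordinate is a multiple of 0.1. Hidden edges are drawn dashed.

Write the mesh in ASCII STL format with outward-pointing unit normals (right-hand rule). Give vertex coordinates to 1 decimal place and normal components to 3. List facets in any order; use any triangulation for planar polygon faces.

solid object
 facet normal -0.253 -0.469 0.846
  outer loop
   vertex 3.4 2.7 3.8
   vertex 0.3 0.4 1.6
   vertex 3.8 1.4 3.2
  endloop
 endfacet
 facet normal -0.925 0.362 -0.114
  outer loop
   vertex 1.0 2.5 2.6
   vertex 1.4 2.8 0.3
   vertex 0.3 0.4 1.6
  endloop
 endfacet
 facet normal -0.411 -0.277 0.869
  outer loop
   vertex 1.0 2.5 2.6
   vertex 0.3 0.4 1.6
   vertex 3.4 2.7 3.8
  endloop
 endfacet
 facet normal 0.469 -0.588 -0.659
  outer loop
   vertex 3.4 3.1 1.4
   vertex 3.8 1.4 3.2
   vertex 0.3 0.4 1.6
  endloop
 endfacet
 facet normal 0.458 -0.576 -0.676
  outer loop
   vertex 3.4 3.1 1.4
   vertex 0.3 0.4 1.6
   vertex 1.4 2.8 0.3
  endloop
 endfacet
 facet normal 0.961 0.274 0.046
  outer loop
   vertex 3.4 3.1 1.4
   vertex 3.4 2.7 3.8
   vertex 3.8 1.4 3.2
  endloop
 endfacet
 facet normal -0.198 0.976 0.093
  outer loop
   vertex 3.4 3.1 1.4
   vertex 1.4 2.8 0.3
   vertex 1.0 2.5 2.6
  endloop
 endfacet
 facet normal -0.162 0.973 0.162
  outer loop
   vertex 3.4 3.1 1.4
   vertex 1.0 2.5 2.6
   vertex 3.4 2.7 3.8
  endloop
 endfacet
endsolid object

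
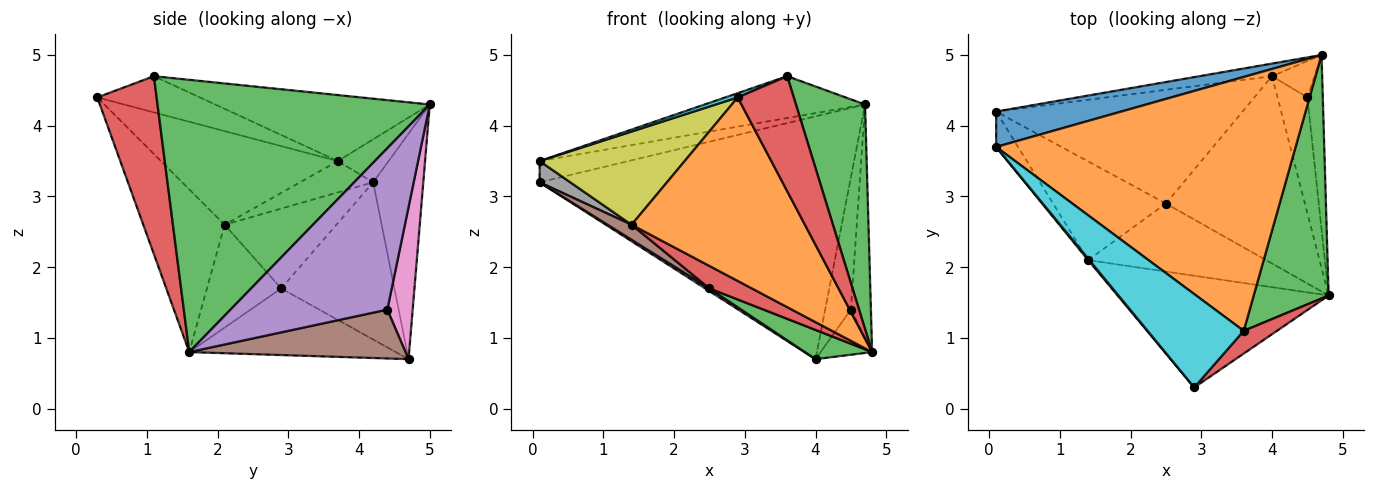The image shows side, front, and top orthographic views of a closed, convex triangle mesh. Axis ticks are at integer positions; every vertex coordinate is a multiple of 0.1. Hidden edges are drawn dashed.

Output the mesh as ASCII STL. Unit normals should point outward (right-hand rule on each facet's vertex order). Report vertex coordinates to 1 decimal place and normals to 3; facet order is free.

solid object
 facet normal -0.159 0.986 -0.051
  outer loop
   vertex 4.0 4.7 0.7
   vertex 0.1 4.2 3.2
   vertex 4.7 5.0 4.3
  endloop
 endfacet
 facet normal -0.372 -0.793 -0.483
  outer loop
   vertex 1.4 2.1 2.6
   vertex 4.8 1.6 0.8
   vertex 2.9 0.3 4.4
  endloop
 endfacet
 facet normal 0.937 -0.238 0.258
  outer loop
   vertex 3.6 1.1 4.7
   vertex 4.8 1.6 0.8
   vertex 4.7 5.0 4.3
  endloop
 endfacet
 facet normal 0.720 -0.681 0.134
  outer loop
   vertex 3.6 1.1 4.7
   vertex 2.9 0.3 4.4
   vertex 4.8 1.6 0.8
  endloop
 endfacet
 facet normal 0.988 0.126 -0.094
  outer loop
   vertex 4.5 4.4 1.4
   vertex 4.7 5.0 4.3
   vertex 4.8 1.6 0.8
  endloop
 endfacet
 facet normal 0.836 0.199 -0.512
  outer loop
   vertex 4.5 4.4 1.4
   vertex 4.8 1.6 0.8
   vertex 4.0 4.7 0.7
  endloop
 endfacet
 facet normal 0.689 0.699 -0.192
  outer loop
   vertex 4.5 4.4 1.4
   vertex 4.0 4.7 0.7
   vertex 4.7 5.0 4.3
  endloop
 endfacet
 facet normal -0.775 -0.325 -0.542
  outer loop
   vertex 0.1 3.7 3.5
   vertex 0.1 4.2 3.2
   vertex 1.4 2.1 2.6
  endloop
 endfacet
 facet normal -0.773 -0.634 0.010
  outer loop
   vertex 0.1 3.7 3.5
   vertex 1.4 2.1 2.6
   vertex 2.9 0.3 4.4
  endloop
 endfacet
 facet normal -0.352 -0.042 0.935
  outer loop
   vertex 0.1 3.7 3.5
   vertex 2.9 0.3 4.4
   vertex 3.6 1.1 4.7
  endloop
 endfacet
 facet normal -0.283 0.494 0.823
  outer loop
   vertex 0.1 3.7 3.5
   vertex 4.7 5.0 4.3
   vertex 0.1 4.2 3.2
  endloop
 endfacet
 facet normal -0.213 0.159 0.964
  outer loop
   vertex 0.1 3.7 3.5
   vertex 3.6 1.1 4.7
   vertex 4.7 5.0 4.3
  endloop
 endfacet
 facet normal -0.428 -0.139 -0.893
  outer loop
   vertex 2.5 2.9 1.7
   vertex 4.0 4.7 0.7
   vertex 4.8 1.6 0.8
  endloop
 endfacet
 facet normal -0.481 -0.275 -0.832
  outer loop
   vertex 2.5 2.9 1.7
   vertex 4.8 1.6 0.8
   vertex 1.4 2.1 2.6
  endloop
 endfacet
 facet normal -0.538 -0.020 -0.843
  outer loop
   vertex 2.5 2.9 1.7
   vertex 0.1 4.2 3.2
   vertex 4.0 4.7 0.7
  endloop
 endfacet
 facet normal -0.573 -0.123 -0.810
  outer loop
   vertex 2.5 2.9 1.7
   vertex 1.4 2.1 2.6
   vertex 0.1 4.2 3.2
  endloop
 endfacet
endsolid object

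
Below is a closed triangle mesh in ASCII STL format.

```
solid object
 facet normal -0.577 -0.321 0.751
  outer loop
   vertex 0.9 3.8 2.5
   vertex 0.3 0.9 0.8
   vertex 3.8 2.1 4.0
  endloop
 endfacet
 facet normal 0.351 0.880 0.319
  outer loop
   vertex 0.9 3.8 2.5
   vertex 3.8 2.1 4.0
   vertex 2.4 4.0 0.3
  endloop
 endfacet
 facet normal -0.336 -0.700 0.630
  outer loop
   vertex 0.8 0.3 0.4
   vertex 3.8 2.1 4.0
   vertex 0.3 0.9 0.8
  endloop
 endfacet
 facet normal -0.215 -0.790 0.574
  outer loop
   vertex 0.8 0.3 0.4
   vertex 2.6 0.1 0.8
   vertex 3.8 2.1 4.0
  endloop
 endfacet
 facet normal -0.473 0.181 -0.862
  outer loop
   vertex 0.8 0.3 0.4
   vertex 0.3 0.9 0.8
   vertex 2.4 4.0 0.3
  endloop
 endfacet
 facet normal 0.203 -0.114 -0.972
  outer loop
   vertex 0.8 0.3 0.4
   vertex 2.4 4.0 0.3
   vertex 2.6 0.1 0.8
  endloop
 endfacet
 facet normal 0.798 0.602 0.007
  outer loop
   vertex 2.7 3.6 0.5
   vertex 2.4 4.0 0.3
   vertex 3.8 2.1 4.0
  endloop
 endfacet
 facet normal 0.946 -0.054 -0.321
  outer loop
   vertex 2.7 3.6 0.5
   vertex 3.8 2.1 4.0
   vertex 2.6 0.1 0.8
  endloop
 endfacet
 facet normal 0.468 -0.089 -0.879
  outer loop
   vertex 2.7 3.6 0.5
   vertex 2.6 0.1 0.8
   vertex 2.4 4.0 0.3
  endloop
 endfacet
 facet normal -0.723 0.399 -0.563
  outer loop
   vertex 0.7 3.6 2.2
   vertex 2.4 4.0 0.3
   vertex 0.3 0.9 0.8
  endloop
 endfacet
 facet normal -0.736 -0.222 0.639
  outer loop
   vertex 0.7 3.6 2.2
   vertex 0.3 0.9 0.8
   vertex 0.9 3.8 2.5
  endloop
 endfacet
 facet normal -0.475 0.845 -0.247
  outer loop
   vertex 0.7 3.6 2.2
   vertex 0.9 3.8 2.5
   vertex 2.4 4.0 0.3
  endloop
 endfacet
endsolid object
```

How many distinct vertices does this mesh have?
8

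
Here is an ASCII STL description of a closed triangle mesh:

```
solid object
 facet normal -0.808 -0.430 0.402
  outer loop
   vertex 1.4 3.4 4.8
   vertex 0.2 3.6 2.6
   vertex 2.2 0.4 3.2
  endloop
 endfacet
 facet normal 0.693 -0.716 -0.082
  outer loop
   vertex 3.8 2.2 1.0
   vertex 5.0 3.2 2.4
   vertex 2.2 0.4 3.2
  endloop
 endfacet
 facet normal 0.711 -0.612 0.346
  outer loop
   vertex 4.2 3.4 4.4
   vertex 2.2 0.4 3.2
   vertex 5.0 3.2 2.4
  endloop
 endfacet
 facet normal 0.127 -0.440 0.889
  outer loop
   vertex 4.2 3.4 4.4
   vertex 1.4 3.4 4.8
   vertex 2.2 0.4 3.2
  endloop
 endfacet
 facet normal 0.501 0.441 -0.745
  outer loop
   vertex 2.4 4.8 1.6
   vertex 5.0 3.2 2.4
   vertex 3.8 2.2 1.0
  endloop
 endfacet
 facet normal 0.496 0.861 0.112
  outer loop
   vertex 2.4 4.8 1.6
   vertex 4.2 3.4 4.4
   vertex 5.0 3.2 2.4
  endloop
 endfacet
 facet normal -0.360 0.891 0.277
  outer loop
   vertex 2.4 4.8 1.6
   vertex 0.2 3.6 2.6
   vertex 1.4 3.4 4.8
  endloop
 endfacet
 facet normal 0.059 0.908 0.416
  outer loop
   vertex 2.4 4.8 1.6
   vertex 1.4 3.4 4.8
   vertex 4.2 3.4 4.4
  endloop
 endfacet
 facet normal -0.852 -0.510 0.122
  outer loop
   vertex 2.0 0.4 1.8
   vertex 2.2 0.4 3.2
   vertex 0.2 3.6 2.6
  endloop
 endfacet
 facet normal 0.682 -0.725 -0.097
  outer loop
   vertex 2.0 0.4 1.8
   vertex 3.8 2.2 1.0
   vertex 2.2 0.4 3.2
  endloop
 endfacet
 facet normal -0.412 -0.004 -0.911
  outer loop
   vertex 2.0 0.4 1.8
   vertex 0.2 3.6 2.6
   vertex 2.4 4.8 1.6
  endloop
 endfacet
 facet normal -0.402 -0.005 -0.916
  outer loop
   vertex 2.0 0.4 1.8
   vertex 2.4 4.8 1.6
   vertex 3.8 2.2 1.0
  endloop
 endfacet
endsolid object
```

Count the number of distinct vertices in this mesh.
8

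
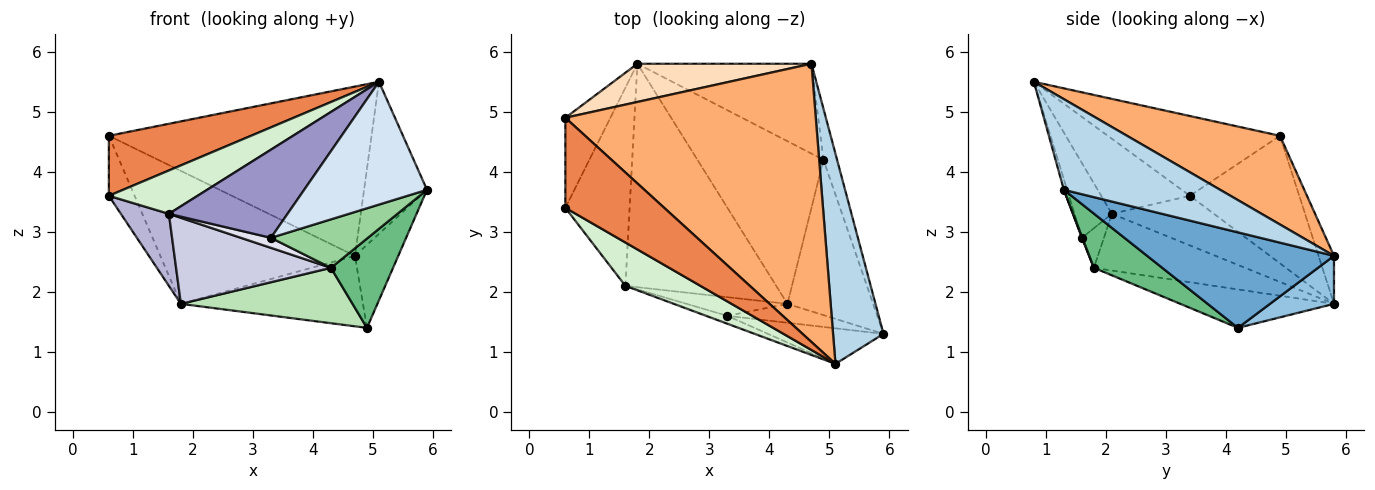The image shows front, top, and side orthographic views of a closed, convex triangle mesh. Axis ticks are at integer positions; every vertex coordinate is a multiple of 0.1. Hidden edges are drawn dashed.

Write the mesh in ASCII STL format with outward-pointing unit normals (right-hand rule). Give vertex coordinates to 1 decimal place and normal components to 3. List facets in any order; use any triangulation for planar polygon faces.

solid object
 facet normal 0.965 0.224 -0.137
  outer loop
   vertex 4.9 4.2 1.4
   vertex 4.7 5.8 2.6
   vertex 5.9 1.3 3.7
  endloop
 endfacet
 facet normal 0.212 0.603 -0.769
  outer loop
   vertex 1.8 5.8 1.8
   vertex 4.7 5.8 2.6
   vertex 4.9 4.2 1.4
  endloop
 endfacet
 facet normal 0.824 0.332 0.459
  outer loop
   vertex 5.1 0.8 5.5
   vertex 5.9 1.3 3.7
   vertex 4.7 5.8 2.6
  endloop
 endfacet
 facet normal -0.025 -0.960 -0.278
  outer loop
   vertex 3.3 1.6 2.9
   vertex 5.9 1.3 3.7
   vertex 5.1 0.8 5.5
  endloop
 endfacet
 facet normal -0.558 -0.460 0.691
  outer loop
   vertex 0.6 4.9 4.6
   vertex 0.6 3.4 3.6
   vertex 5.1 0.8 5.5
  endloop
 endfacet
 facet normal 0.290 0.497 0.818
  outer loop
   vertex 0.6 4.9 4.6
   vertex 5.1 0.8 5.5
   vertex 4.7 5.8 2.6
  endloop
 endfacet
 facet normal -0.921 0.217 -0.325
  outer loop
   vertex 0.6 4.9 4.6
   vertex 1.8 5.8 1.8
   vertex 0.6 3.4 3.6
  endloop
 endfacet
 facet normal -0.076 0.958 0.275
  outer loop
   vertex 0.6 4.9 4.6
   vertex 4.7 5.8 2.6
   vertex 1.8 5.8 1.8
  endloop
 endfacet
 facet normal 0.481 -0.437 -0.760
  outer loop
   vertex 4.3 1.8 2.4
   vertex 4.9 4.2 1.4
   vertex 5.9 1.3 3.7
  endloop
 endfacet
 facet normal 0.004 -0.931 -0.364
  outer loop
   vertex 4.3 1.8 2.4
   vertex 5.9 1.3 3.7
   vertex 3.3 1.6 2.9
  endloop
 endfacet
 facet normal -0.277 -0.310 -0.910
  outer loop
   vertex 4.3 1.8 2.4
   vertex 1.8 5.8 1.8
   vertex 4.9 4.2 1.4
  endloop
 endfacet
 facet normal -0.577 -0.577 0.577
  outer loop
   vertex 1.6 2.1 3.3
   vertex 5.1 0.8 5.5
   vertex 0.6 3.4 3.6
  endloop
 endfacet
 facet normal -0.300 -0.950 -0.085
  outer loop
   vertex 1.6 2.1 3.3
   vertex 3.3 1.6 2.9
   vertex 5.1 0.8 5.5
  endloop
 endfacet
 facet normal -0.588 -0.277 -0.760
  outer loop
   vertex 1.6 2.1 3.3
   vertex 0.6 3.4 3.6
   vertex 1.8 5.8 1.8
  endloop
 endfacet
 facet normal -0.331 -0.339 -0.881
  outer loop
   vertex 1.6 2.1 3.3
   vertex 1.8 5.8 1.8
   vertex 4.3 1.8 2.4
  endloop
 endfacet
 facet normal -0.327 -0.446 -0.833
  outer loop
   vertex 1.6 2.1 3.3
   vertex 4.3 1.8 2.4
   vertex 3.3 1.6 2.9
  endloop
 endfacet
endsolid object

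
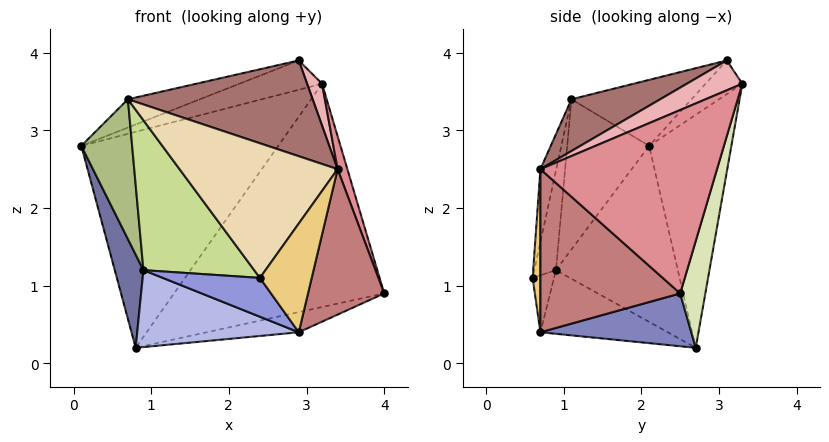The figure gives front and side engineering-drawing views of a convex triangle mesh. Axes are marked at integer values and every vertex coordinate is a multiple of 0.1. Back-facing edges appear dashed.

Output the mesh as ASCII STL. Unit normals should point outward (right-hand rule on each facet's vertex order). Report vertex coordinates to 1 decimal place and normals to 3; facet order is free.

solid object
 facet normal -0.928 -0.218 -0.300
  outer loop
   vertex 0.9 0.9 1.2
   vertex 0.1 2.1 2.8
   vertex 0.8 2.7 0.2
  endloop
 endfacet
 facet normal 0.220 0.134 -0.966
  outer loop
   vertex 2.9 0.7 0.4
   vertex 0.8 2.7 0.2
   vertex 4.0 2.5 0.9
  endloop
 endfacet
 facet normal -0.206 -0.937 -0.281
  outer loop
   vertex 2.9 0.7 0.4
   vertex 2.4 0.6 1.1
   vertex 0.9 0.9 1.2
  endloop
 endfacet
 facet normal -0.368 -0.467 -0.804
  outer loop
   vertex 2.9 0.7 0.4
   vertex 0.9 0.9 1.2
   vertex 0.8 2.7 0.2
  endloop
 endfacet
 facet normal -0.432 0.259 0.864
  outer loop
   vertex 0.7 1.1 3.4
   vertex 2.9 3.1 3.9
   vertex 0.1 2.1 2.8
  endloop
 endfacet
 facet normal -0.849 -0.527 -0.029
  outer loop
   vertex 0.7 1.1 3.4
   vertex 0.1 2.1 2.8
   vertex 0.9 0.9 1.2
  endloop
 endfacet
 facet normal -0.191 -0.979 0.072
  outer loop
   vertex 0.7 1.1 3.4
   vertex 0.9 0.9 1.2
   vertex 2.4 0.6 1.1
  endloop
 endfacet
 facet normal 0.115 0.961 -0.251
  outer loop
   vertex 3.2 3.3 3.6
   vertex 4.0 2.5 0.9
   vertex 0.8 2.7 0.2
  endloop
 endfacet
 facet normal -0.383 0.917 0.109
  outer loop
   vertex 3.2 3.3 3.6
   vertex 0.8 2.7 0.2
   vertex 0.1 2.1 2.8
  endloop
 endfacet
 facet normal -0.398 0.896 0.199
  outer loop
   vertex 3.2 3.3 3.6
   vertex 0.1 2.1 2.8
   vertex 2.9 3.1 3.9
  endloop
 endfacet
 facet normal 0.148 -0.988 -0.035
  outer loop
   vertex 3.4 0.7 2.5
   vertex 2.4 0.6 1.1
   vertex 2.9 0.7 0.4
  endloop
 endfacet
 facet normal -0.099 -0.985 0.141
  outer loop
   vertex 3.4 0.7 2.5
   vertex 0.7 1.1 3.4
   vertex 2.4 0.6 1.1
  endloop
 endfacet
 facet normal 0.220 -0.457 0.862
  outer loop
   vertex 3.4 0.7 2.5
   vertex 2.9 3.1 3.9
   vertex 0.7 1.1 3.4
  endloop
 endfacet
 facet normal 0.859 -0.468 -0.205
  outer loop
   vertex 3.4 0.7 2.5
   vertex 2.9 0.7 0.4
   vertex 4.0 2.5 0.9
  endloop
 endfacet
 facet normal 0.953 -0.053 0.298
  outer loop
   vertex 3.4 0.7 2.5
   vertex 4.0 2.5 0.9
   vertex 3.2 3.3 3.6
  endloop
 endfacet
 facet normal 0.757 -0.204 0.621
  outer loop
   vertex 3.4 0.7 2.5
   vertex 3.2 3.3 3.6
   vertex 2.9 3.1 3.9
  endloop
 endfacet
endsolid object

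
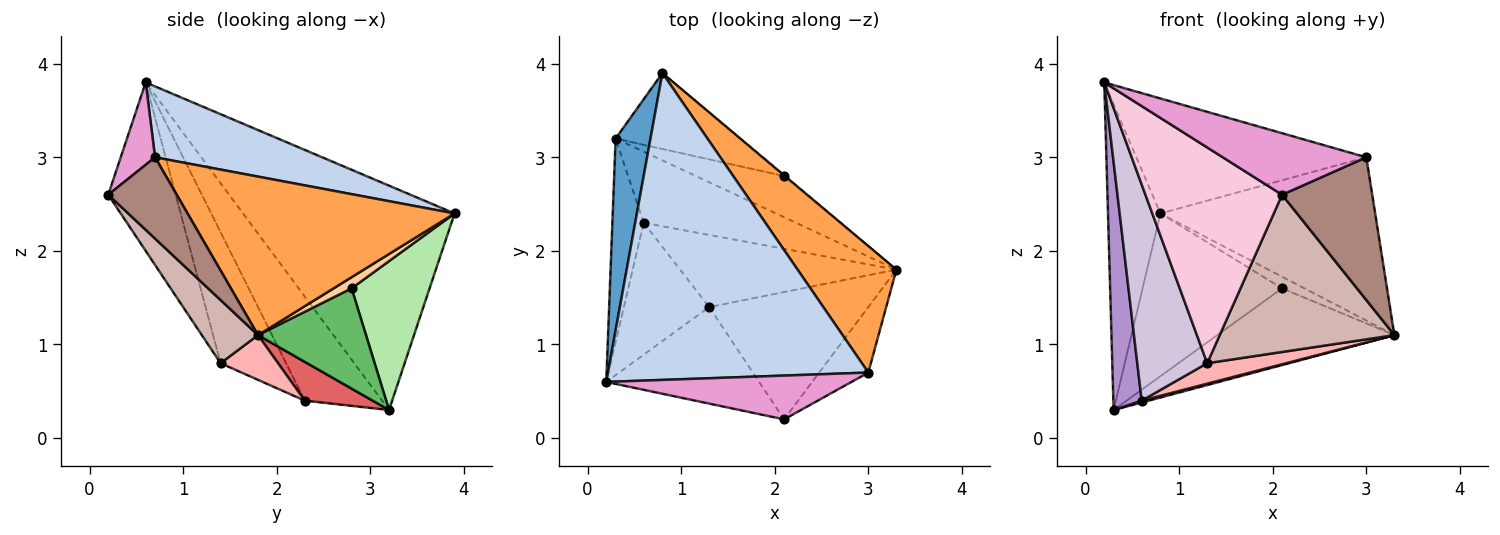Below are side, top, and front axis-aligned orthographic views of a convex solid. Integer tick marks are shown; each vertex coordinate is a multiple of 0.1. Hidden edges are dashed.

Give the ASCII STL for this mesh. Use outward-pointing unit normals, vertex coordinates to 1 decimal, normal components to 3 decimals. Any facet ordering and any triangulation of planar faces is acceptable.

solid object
 facet normal -0.960 0.238 0.149
  outer loop
   vertex 0.3 3.2 0.3
   vertex 0.2 0.6 3.8
   vertex 0.8 3.9 2.4
  endloop
 endfacet
 facet normal 0.247 0.340 0.907
  outer loop
   vertex 3.0 0.7 3.0
   vertex 0.8 3.9 2.4
   vertex 0.2 0.6 3.8
  endloop
 endfacet
 facet normal 0.701 0.564 0.437
  outer loop
   vertex 3.0 0.7 3.0
   vertex 3.3 1.8 1.1
   vertex 0.8 3.9 2.4
  endloop
 endfacet
 facet normal 0.627 0.777 -0.050
  outer loop
   vertex 2.1 2.8 1.6
   vertex 0.8 3.9 2.4
   vertex 3.3 1.8 1.1
  endloop
 endfacet
 facet normal 0.473 0.776 -0.417
  outer loop
   vertex 2.1 2.8 1.6
   vertex 3.3 1.8 1.1
   vertex 0.3 3.2 0.3
  endloop
 endfacet
 facet normal 0.452 0.808 -0.377
  outer loop
   vertex 2.1 2.8 1.6
   vertex 0.3 3.2 0.3
   vertex 0.8 3.9 2.4
  endloop
 endfacet
 facet normal 0.246 -0.025 -0.969
  outer loop
   vertex 0.6 2.3 0.4
   vertex 0.3 3.2 0.3
   vertex 3.3 1.8 1.1
  endloop
 endfacet
 facet normal 0.195 -0.268 -0.944
  outer loop
   vertex 0.6 2.3 0.4
   vertex 3.3 1.8 1.1
   vertex 1.3 1.4 0.8
  endloop
 endfacet
 facet normal -0.903 -0.331 -0.272
  outer loop
   vertex 0.6 2.3 0.4
   vertex 0.2 0.6 3.8
   vertex 0.3 3.2 0.3
  endloop
 endfacet
 facet normal -0.625 -0.667 -0.407
  outer loop
   vertex 0.6 2.3 0.4
   vertex 1.3 1.4 0.8
   vertex 0.2 0.6 3.8
  endloop
 endfacet
 facet normal 0.568 -0.748 -0.343
  outer loop
   vertex 2.1 0.2 2.6
   vertex 3.3 1.8 1.1
   vertex 3.0 0.7 3.0
  endloop
 endfacet
 facet normal 0.242 -0.754 -0.610
  outer loop
   vertex 2.1 0.2 2.6
   vertex 1.3 1.4 0.8
   vertex 3.3 1.8 1.1
  endloop
 endfacet
 facet normal 0.191 -0.800 0.569
  outer loop
   vertex 2.1 0.2 2.6
   vertex 3.0 0.7 3.0
   vertex 0.2 0.6 3.8
  endloop
 endfacet
 facet normal -0.410 -0.832 -0.372
  outer loop
   vertex 2.1 0.2 2.6
   vertex 0.2 0.6 3.8
   vertex 1.3 1.4 0.8
  endloop
 endfacet
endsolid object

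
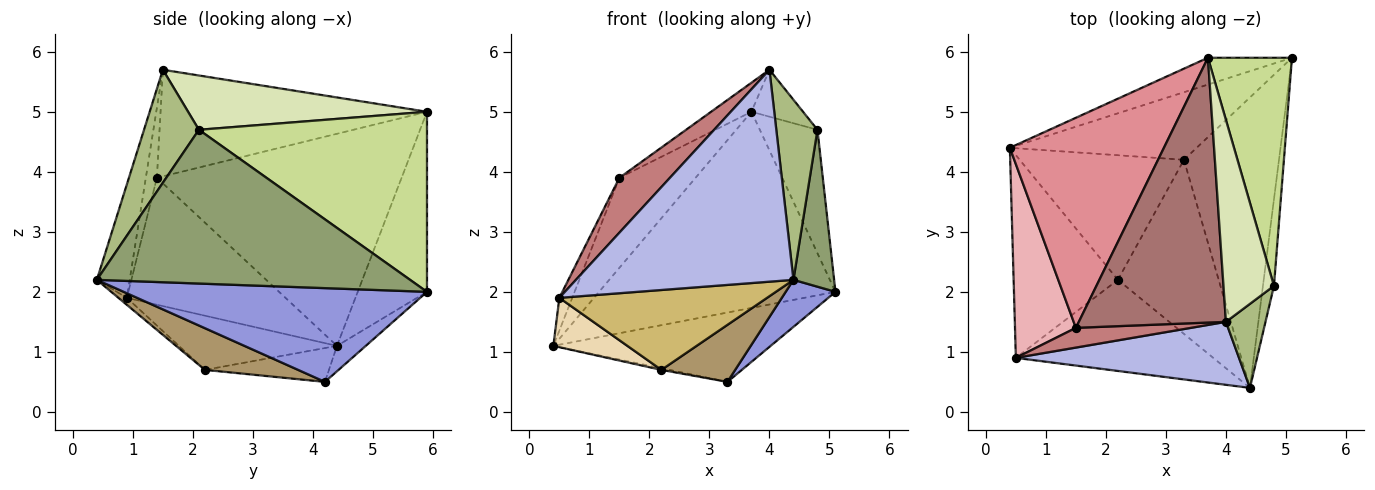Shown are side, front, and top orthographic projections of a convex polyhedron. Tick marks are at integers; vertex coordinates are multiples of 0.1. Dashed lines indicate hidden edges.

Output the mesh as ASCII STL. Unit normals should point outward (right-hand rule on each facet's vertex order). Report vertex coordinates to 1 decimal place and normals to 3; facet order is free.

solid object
 facet normal -0.279 0.952 -0.130
  outer loop
   vertex 3.7 5.9 5.0
   vertex 5.1 5.9 2.0
   vertex 0.4 4.4 1.1
  endloop
 endfacet
 facet normal -0.095 0.713 -0.695
  outer loop
   vertex 3.3 4.2 0.5
   vertex 0.4 4.4 1.1
   vertex 5.1 5.9 2.0
  endloop
 endfacet
 facet normal 0.698 -0.115 -0.707
  outer loop
   vertex 3.3 4.2 0.5
   vertex 5.1 5.9 2.0
   vertex 4.4 0.4 2.2
  endloop
 endfacet
 facet normal -0.143 -0.949 0.282
  outer loop
   vertex 0.5 0.9 1.9
   vertex 4.4 0.4 2.2
   vertex 4.0 1.5 5.7
  endloop
 endfacet
 facet normal 0.989 -0.128 -0.071
  outer loop
   vertex 4.8 2.1 4.7
   vertex 4.4 0.4 2.2
   vertex 5.1 5.9 2.0
  endloop
 endfacet
 facet normal 0.770 -0.578 0.270
  outer loop
   vertex 4.8 2.1 4.7
   vertex 4.0 1.5 5.7
   vertex 4.4 0.4 2.2
  endloop
 endfacet
 facet normal 0.883 0.223 0.412
  outer loop
   vertex 4.8 2.1 4.7
   vertex 5.1 5.9 2.0
   vertex 3.7 5.9 5.0
  endloop
 endfacet
 facet normal 0.723 0.156 0.673
  outer loop
   vertex 4.8 2.1 4.7
   vertex 3.7 5.9 5.0
   vertex 4.0 1.5 5.7
  endloop
 endfacet
 facet normal 0.366 -0.290 -0.884
  outer loop
   vertex 2.2 2.2 0.7
   vertex 3.3 4.2 0.5
   vertex 4.4 0.4 2.2
  endloop
 endfacet
 facet normal -0.027 -0.659 -0.752
  outer loop
   vertex 2.2 2.2 0.7
   vertex 4.4 0.4 2.2
   vertex 0.5 0.9 1.9
  endloop
 endfacet
 facet normal -0.202 0.013 -0.979
  outer loop
   vertex 2.2 2.2 0.7
   vertex 0.4 4.4 1.1
   vertex 3.3 4.2 0.5
  endloop
 endfacet
 facet normal -0.451 -0.211 -0.867
  outer loop
   vertex 2.2 2.2 0.7
   vertex 0.5 0.9 1.9
   vertex 0.4 4.4 1.1
  endloop
 endfacet
 facet normal -0.584 0.088 0.807
  outer loop
   vertex 1.5 1.4 3.9
   vertex 4.0 1.5 5.7
   vertex 3.7 5.9 5.0
  endloop
 endfacet
 facet normal -0.202 -0.922 0.331
  outer loop
   vertex 1.5 1.4 3.9
   vertex 0.5 0.9 1.9
   vertex 4.0 1.5 5.7
  endloop
 endfacet
 facet normal -0.785 0.244 0.570
  outer loop
   vertex 1.5 1.4 3.9
   vertex 3.7 5.9 5.0
   vertex 0.4 4.4 1.1
  endloop
 endfacet
 facet normal -0.899 0.073 0.431
  outer loop
   vertex 1.5 1.4 3.9
   vertex 0.4 4.4 1.1
   vertex 0.5 0.9 1.9
  endloop
 endfacet
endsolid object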